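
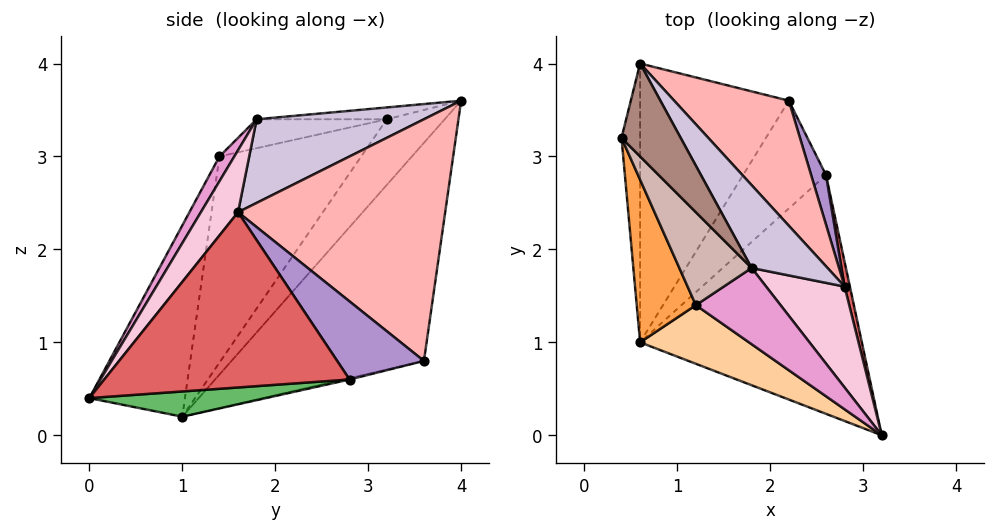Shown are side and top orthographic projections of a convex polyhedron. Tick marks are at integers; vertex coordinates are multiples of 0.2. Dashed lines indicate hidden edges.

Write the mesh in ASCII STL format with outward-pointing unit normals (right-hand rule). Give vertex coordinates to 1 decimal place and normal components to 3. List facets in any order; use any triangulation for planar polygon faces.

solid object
 facet normal -0.919 0.295 -0.260
  outer loop
   vertex 0.6 4.0 3.6
   vertex 0.6 1.0 0.2
   vertex 0.4 3.2 3.4
  endloop
 endfacet
 facet normal -0.696 0.538 -0.475
  outer loop
   vertex 2.2 3.6 0.8
   vertex 0.6 1.0 0.2
   vertex 0.6 4.0 3.6
  endloop
 endfacet
 facet normal -0.864 -0.439 0.248
  outer loop
   vertex 1.2 1.4 3.0
   vertex 0.4 3.2 3.4
   vertex 0.6 1.0 0.2
  endloop
 endfacet
 facet normal -0.365 -0.907 0.208
  outer loop
   vertex 1.2 1.4 3.0
   vertex 0.6 1.0 0.2
   vertex 3.2 0.0 0.4
  endloop
 endfacet
 facet normal 0.113 0.095 -0.989
  outer loop
   vertex 2.6 2.8 0.6
   vertex 3.2 0.0 0.4
   vertex 0.6 1.0 0.2
  endloop
 endfacet
 facet normal -0.017 0.235 -0.972
  outer loop
   vertex 2.6 2.8 0.6
   vertex 0.6 1.0 0.2
   vertex 2.2 3.6 0.8
  endloop
 endfacet
 facet normal 0.978 0.207 0.030
  outer loop
   vertex 2.8 1.6 2.4
   vertex 3.2 0.0 0.4
   vertex 2.6 2.8 0.6
  endloop
 endfacet
 facet normal 0.770 0.523 0.365
  outer loop
   vertex 2.8 1.6 2.4
   vertex 2.2 3.6 0.8
   vertex 0.6 4.0 3.6
  endloop
 endfacet
 facet normal 0.898 0.406 0.171
  outer loop
   vertex 2.8 1.6 2.4
   vertex 2.6 2.8 0.6
   vertex 2.2 3.6 0.8
  endloop
 endfacet
 facet normal 0.701 0.324 0.636
  outer loop
   vertex 1.8 1.8 3.4
   vertex 2.8 1.6 2.4
   vertex 0.6 4.0 3.6
  endloop
 endfacet
 facet normal -0.192 -0.192 0.962
  outer loop
   vertex 1.8 1.8 3.4
   vertex 0.6 4.0 3.6
   vertex 0.4 3.2 3.4
  endloop
 endfacet
 facet normal -0.348 -0.348 0.870
  outer loop
   vertex 1.8 1.8 3.4
   vertex 0.4 3.2 3.4
   vertex 1.2 1.4 3.0
  endloop
 endfacet
 facet normal 0.165 -0.810 0.563
  outer loop
   vertex 1.8 1.8 3.4
   vertex 1.2 1.4 3.0
   vertex 3.2 0.0 0.4
  endloop
 endfacet
 facet normal 0.478 -0.637 0.605
  outer loop
   vertex 1.8 1.8 3.4
   vertex 3.2 0.0 0.4
   vertex 2.8 1.6 2.4
  endloop
 endfacet
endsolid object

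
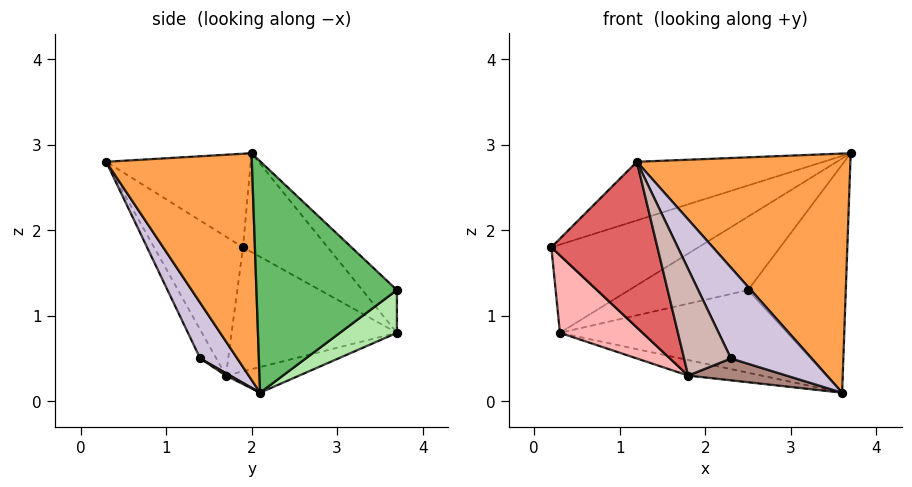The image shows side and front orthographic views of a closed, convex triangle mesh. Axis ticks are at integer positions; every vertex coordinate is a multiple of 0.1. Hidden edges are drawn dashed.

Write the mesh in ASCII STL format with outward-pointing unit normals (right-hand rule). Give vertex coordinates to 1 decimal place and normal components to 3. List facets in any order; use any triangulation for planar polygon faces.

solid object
 facet normal -0.276 0.478 0.834
  outer loop
   vertex 0.3 3.7 0.8
   vertex 0.2 1.9 1.8
   vertex 3.7 2.0 2.9
  endloop
 endfacet
 facet normal -0.288 0.372 0.883
  outer loop
   vertex 1.2 0.3 2.8
   vertex 3.7 2.0 2.9
   vertex 0.2 1.9 1.8
  endloop
 endfacet
 facet normal 0.563 -0.825 -0.050
  outer loop
   vertex 1.2 0.3 2.8
   vertex 3.6 2.1 0.1
   vertex 3.7 2.0 2.9
  endloop
 endfacet
 facet normal -0.176 0.606 0.776
  outer loop
   vertex 2.5 3.7 1.3
   vertex 0.3 3.7 0.8
   vertex 3.7 2.0 2.9
  endloop
 endfacet
 facet normal 0.821 0.571 -0.009
  outer loop
   vertex 2.5 3.7 1.3
   vertex 3.7 2.0 2.9
   vertex 3.6 2.1 0.1
  endloop
 endfacet
 facet normal 0.166 0.662 -0.731
  outer loop
   vertex 2.5 3.7 1.3
   vertex 3.6 2.1 0.1
   vertex 0.3 3.7 0.8
  endloop
 endfacet
 facet normal -0.555 -0.662 -0.504
  outer loop
   vertex 1.8 1.7 0.3
   vertex 1.2 0.3 2.8
   vertex 0.2 1.9 1.8
  endloop
 endfacet
 facet normal -0.667 -0.333 -0.667
  outer loop
   vertex 1.8 1.7 0.3
   vertex 0.2 1.9 1.8
   vertex 0.3 3.7 0.8
  endloop
 endfacet
 facet normal -0.140 0.140 -0.980
  outer loop
   vertex 1.8 1.7 0.3
   vertex 0.3 3.7 0.8
   vertex 3.6 2.1 0.1
  endloop
 endfacet
 facet normal 0.406 -0.885 -0.229
  outer loop
   vertex 2.3 1.4 0.5
   vertex 3.6 2.1 0.1
   vertex 1.2 0.3 2.8
  endloop
 endfacet
 facet normal 0.023 -0.528 -0.849
  outer loop
   vertex 2.3 1.4 0.5
   vertex 1.8 1.7 0.3
   vertex 3.6 2.1 0.1
  endloop
 endfacet
 facet normal -0.277 -0.808 -0.519
  outer loop
   vertex 2.3 1.4 0.5
   vertex 1.2 0.3 2.8
   vertex 1.8 1.7 0.3
  endloop
 endfacet
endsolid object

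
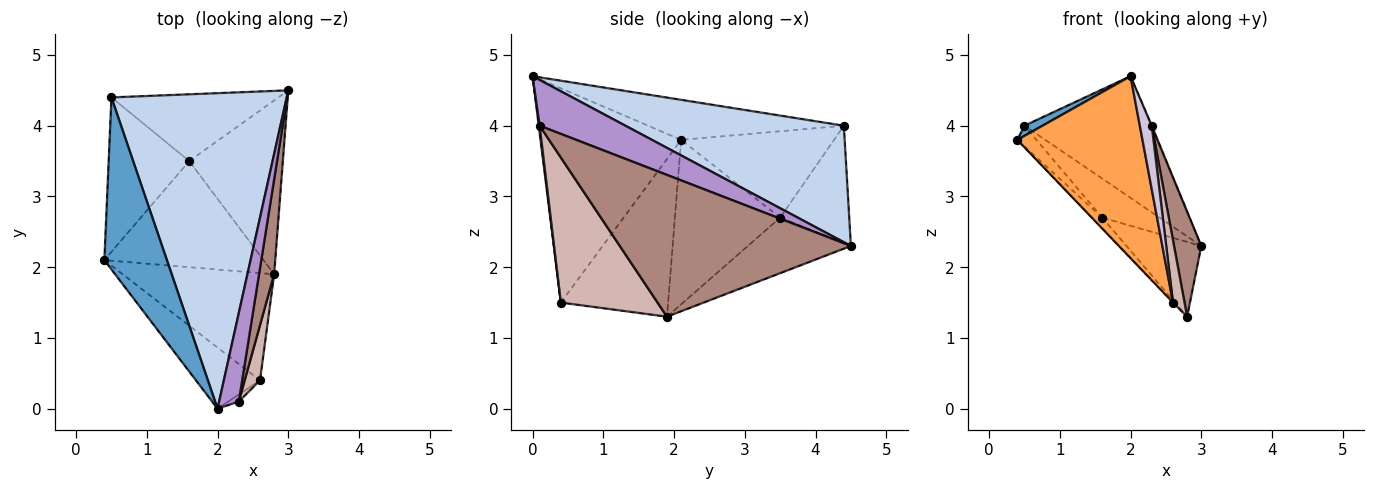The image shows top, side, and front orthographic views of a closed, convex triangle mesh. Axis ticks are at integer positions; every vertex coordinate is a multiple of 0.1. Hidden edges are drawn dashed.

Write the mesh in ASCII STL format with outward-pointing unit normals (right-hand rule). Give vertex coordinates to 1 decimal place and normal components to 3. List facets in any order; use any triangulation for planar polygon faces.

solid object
 facet normal -0.538 -0.050 0.841
  outer loop
   vertex 0.5 4.4 4.0
   vertex 0.4 2.1 3.8
   vertex 2.0 0.0 4.7
  endloop
 endfacet
 facet normal 0.527 0.306 0.793
  outer loop
   vertex 0.5 4.4 4.0
   vertex 2.0 0.0 4.7
   vertex 3.0 4.5 2.3
  endloop
 endfacet
 facet normal -0.729 -0.649 -0.218
  outer loop
   vertex 2.6 0.4 1.5
   vertex 2.0 0.0 4.7
   vertex 0.4 2.1 3.8
  endloop
 endfacet
 facet normal -0.721 0.004 -0.693
  outer loop
   vertex 2.6 0.4 1.5
   vertex 0.4 2.1 3.8
   vertex 2.8 1.9 1.3
  endloop
 endfacet
 facet normal -0.478 0.347 -0.807
  outer loop
   vertex 1.6 3.5 2.7
   vertex 3.0 4.5 2.3
   vertex 2.8 1.9 1.3
  endloop
 endfacet
 facet normal -0.519 0.431 -0.738
  outer loop
   vertex 1.6 3.5 2.7
   vertex 0.5 4.4 4.0
   vertex 3.0 4.5 2.3
  endloop
 endfacet
 facet normal -0.717 0.069 -0.694
  outer loop
   vertex 1.6 3.5 2.7
   vertex 2.8 1.9 1.3
   vertex 0.4 2.1 3.8
  endloop
 endfacet
 facet normal -0.728 0.091 -0.679
  outer loop
   vertex 1.6 3.5 2.7
   vertex 0.4 2.1 3.8
   vertex 0.5 4.4 4.0
  endloop
 endfacet
 facet normal 0.919 0.006 0.395
  outer loop
   vertex 2.3 0.1 4.0
   vertex 3.0 4.5 2.3
   vertex 2.0 0.0 4.7
  endloop
 endfacet
 facet normal 0.073 -0.991 -0.110
  outer loop
   vertex 2.3 0.1 4.0
   vertex 2.0 0.0 4.7
   vertex 2.6 0.4 1.5
  endloop
 endfacet
 facet normal 0.988 -0.116 0.105
  outer loop
   vertex 2.3 0.1 4.0
   vertex 2.8 1.9 1.3
   vertex 3.0 4.5 2.3
  endloop
 endfacet
 facet normal 0.988 -0.118 0.104
  outer loop
   vertex 2.3 0.1 4.0
   vertex 2.6 0.4 1.5
   vertex 2.8 1.9 1.3
  endloop
 endfacet
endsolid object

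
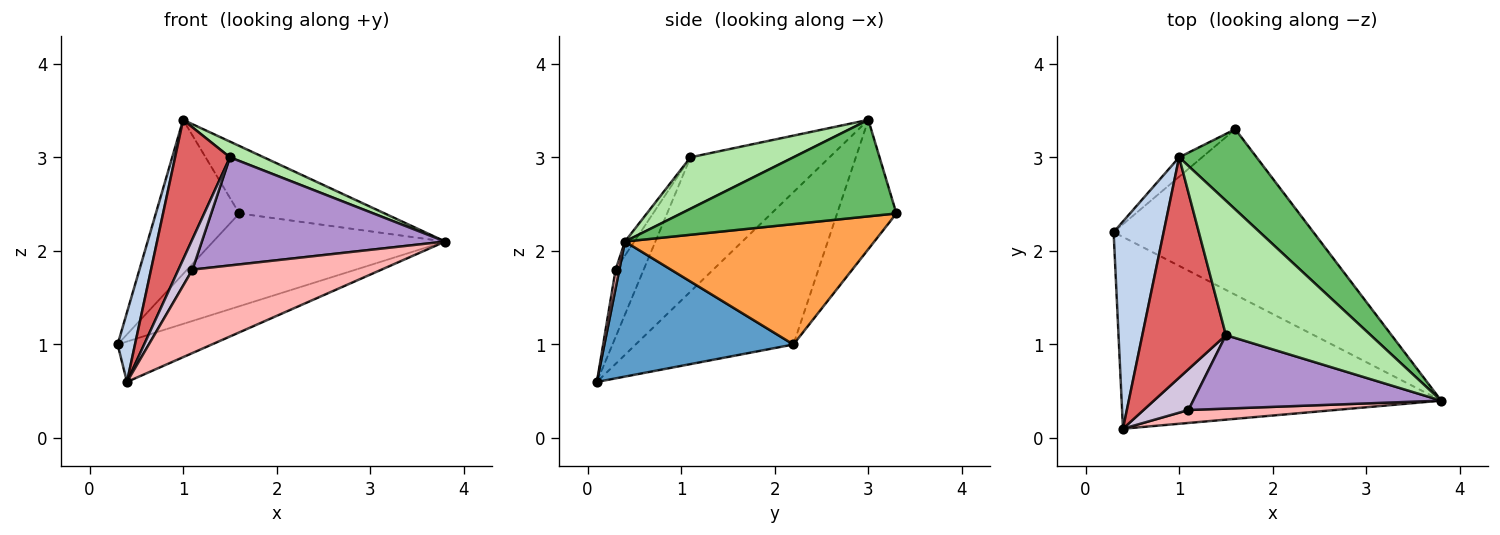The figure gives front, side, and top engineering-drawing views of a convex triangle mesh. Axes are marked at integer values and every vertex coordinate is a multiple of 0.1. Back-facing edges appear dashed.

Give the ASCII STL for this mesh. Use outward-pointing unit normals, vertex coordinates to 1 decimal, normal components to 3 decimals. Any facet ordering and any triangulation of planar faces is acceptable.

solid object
 facet normal 0.382 0.190 -0.904
  outer loop
   vertex 0.4 0.1 0.6
   vertex 0.3 2.2 1.0
   vertex 3.8 0.4 2.1
  endloop
 endfacet
 facet normal -0.945 -0.104 0.310
  outer loop
   vertex 1.0 3.0 3.4
   vertex 0.3 2.2 1.0
   vertex 0.4 0.1 0.6
  endloop
 endfacet
 facet normal 0.465 0.433 -0.772
  outer loop
   vertex 1.6 3.3 2.4
   vertex 3.8 0.4 2.1
   vertex 0.3 2.2 1.0
  endloop
 endfacet
 facet normal -0.576 0.811 -0.102
  outer loop
   vertex 1.6 3.3 2.4
   vertex 0.3 2.2 1.0
   vertex 1.0 3.0 3.4
  endloop
 endfacet
 facet normal 0.690 0.466 0.554
  outer loop
   vertex 1.6 3.3 2.4
   vertex 1.0 3.0 3.4
   vertex 3.8 0.4 2.1
  endloop
 endfacet
 facet normal 0.333 -0.109 0.937
  outer loop
   vertex 1.5 1.1 3.0
   vertex 3.8 0.4 2.1
   vertex 1.0 3.0 3.4
  endloop
 endfacet
 facet normal -0.805 -0.317 0.501
  outer loop
   vertex 1.5 1.1 3.0
   vertex 1.0 3.0 3.4
   vertex 0.4 0.1 0.6
  endloop
 endfacet
 facet normal 0.020 -0.988 0.153
  outer loop
   vertex 1.1 0.3 1.8
   vertex 0.4 0.1 0.6
   vertex 3.8 0.4 2.1
  endloop
 endfacet
 facet normal -0.032 -0.827 0.562
  outer loop
   vertex 1.1 0.3 1.8
   vertex 3.8 0.4 2.1
   vertex 1.5 1.1 3.0
  endloop
 endfacet
 facet normal -0.768 -0.384 0.512
  outer loop
   vertex 1.1 0.3 1.8
   vertex 1.5 1.1 3.0
   vertex 0.4 0.1 0.6
  endloop
 endfacet
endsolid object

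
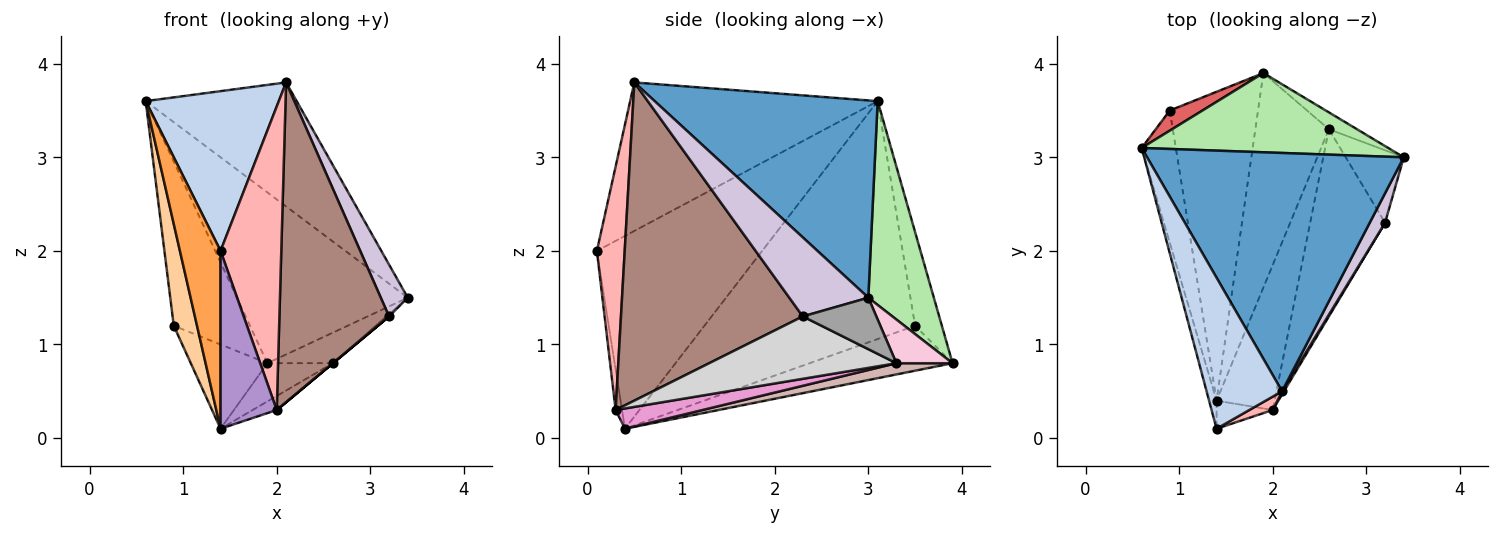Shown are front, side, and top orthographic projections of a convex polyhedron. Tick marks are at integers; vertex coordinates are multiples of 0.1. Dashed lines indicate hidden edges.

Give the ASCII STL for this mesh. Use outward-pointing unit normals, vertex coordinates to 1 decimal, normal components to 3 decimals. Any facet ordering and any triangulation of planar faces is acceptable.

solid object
 facet normal 0.563 0.381 0.733
  outer loop
   vertex 2.1 0.5 3.8
   vertex 3.4 3.0 1.5
   vertex 0.6 3.1 3.6
  endloop
 endfacet
 facet normal -0.804 -0.432 0.409
  outer loop
   vertex 2.1 0.5 3.8
   vertex 0.6 3.1 3.6
   vertex 1.4 0.1 2.0
  endloop
 endfacet
 facet normal -0.970 -0.239 -0.038
  outer loop
   vertex 1.4 0.4 0.1
   vertex 1.4 0.1 2.0
   vertex 0.6 3.1 3.6
  endloop
 endfacet
 facet normal -0.984 -0.109 -0.141
  outer loop
   vertex 1.4 0.4 0.1
   vertex 0.6 3.1 3.6
   vertex 0.9 3.5 1.2
  endloop
 endfacet
 facet normal -0.441 0.236 -0.866
  outer loop
   vertex 1.9 3.9 0.8
   vertex 1.4 0.4 0.1
   vertex 0.9 3.5 1.2
  endloop
 endfacet
 facet normal 0.329 0.857 0.397
  outer loop
   vertex 1.9 3.9 0.8
   vertex 0.6 3.1 3.6
   vertex 3.4 3.0 1.5
  endloop
 endfacet
 facet normal -0.329 0.937 0.115
  outer loop
   vertex 1.9 3.9 0.8
   vertex 0.9 3.5 1.2
   vertex 0.6 3.1 3.6
  endloop
 endfacet
 facet normal 0.416 -0.908 0.040
  outer loop
   vertex 2.0 0.3 0.3
   vertex 2.1 0.5 3.8
   vertex 1.4 0.1 2.0
  endloop
 endfacet
 facet normal -0.112 -0.982 -0.155
  outer loop
   vertex 2.0 0.3 0.3
   vertex 1.4 0.1 2.0
   vertex 1.4 0.4 0.1
  endloop
 endfacet
 facet normal 0.931 -0.318 0.181
  outer loop
   vertex 3.2 2.3 1.3
   vertex 3.4 3.0 1.5
   vertex 2.1 0.5 3.8
  endloop
 endfacet
 facet normal 0.856 -0.516 0.005
  outer loop
   vertex 3.2 2.3 1.3
   vertex 2.1 0.5 3.8
   vertex 2.0 0.3 0.3
  endloop
 endfacet
 facet normal 0.149 0.173 -0.974
  outer loop
   vertex 2.6 3.3 0.8
   vertex 1.4 0.4 0.1
   vertex 1.9 3.9 0.8
  endloop
 endfacet
 facet normal 0.329 0.091 -0.940
  outer loop
   vertex 2.6 3.3 0.8
   vertex 2.0 0.3 0.3
   vertex 1.4 0.4 0.1
  endloop
 endfacet
 facet normal 0.600 0.700 -0.386
  outer loop
   vertex 2.6 3.3 0.8
   vertex 1.9 3.9 0.8
   vertex 3.4 3.0 1.5
  endloop
 endfacet
 facet normal 0.663 0.024 -0.748
  outer loop
   vertex 2.6 3.3 0.8
   vertex 3.4 3.0 1.5
   vertex 3.2 2.3 1.3
  endloop
 endfacet
 facet normal 0.640 0.000 -0.768
  outer loop
   vertex 2.6 3.3 0.8
   vertex 3.2 2.3 1.3
   vertex 2.0 0.3 0.3
  endloop
 endfacet
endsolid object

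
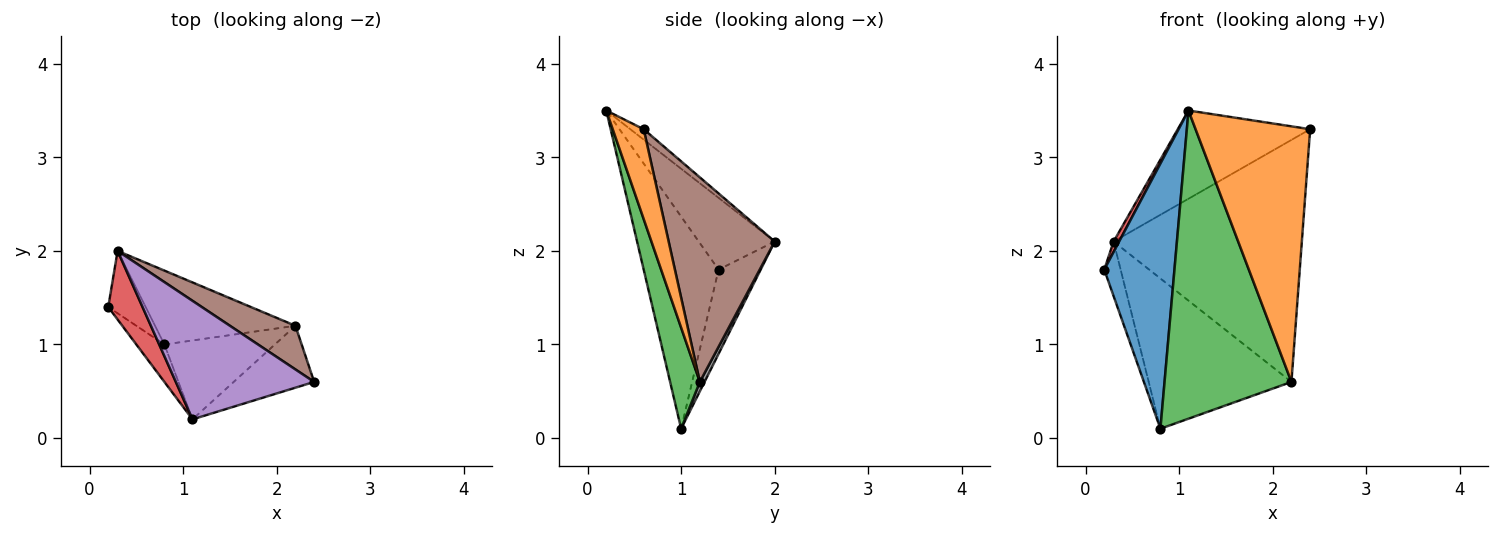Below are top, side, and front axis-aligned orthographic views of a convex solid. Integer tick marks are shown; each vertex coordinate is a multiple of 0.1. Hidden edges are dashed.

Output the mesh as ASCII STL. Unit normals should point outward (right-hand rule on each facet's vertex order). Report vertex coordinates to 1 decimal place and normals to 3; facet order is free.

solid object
 facet normal -0.726 -0.681 -0.096
  outer loop
   vertex 0.8 1.0 0.1
   vertex 1.1 0.2 3.5
   vertex 0.2 1.4 1.8
  endloop
 endfacet
 facet normal 0.254 -0.940 -0.228
  outer loop
   vertex 2.2 1.2 0.6
   vertex 2.4 0.6 3.3
   vertex 1.1 0.2 3.5
  endloop
 endfacet
 facet normal 0.221 -0.945 -0.242
  outer loop
   vertex 2.2 1.2 0.6
   vertex 1.1 0.2 3.5
   vertex 0.8 1.0 0.1
  endloop
 endfacet
 facet normal -0.900 -0.065 0.431
  outer loop
   vertex 0.3 2.0 2.1
   vertex 0.2 1.4 1.8
   vertex 1.1 0.2 3.5
  endloop
 endfacet
 facet normal -0.060 0.596 0.801
  outer loop
   vertex 0.3 2.0 2.1
   vertex 1.1 0.2 3.5
   vertex 2.4 0.6 3.3
  endloop
 endfacet
 facet normal 0.485 0.861 0.155
  outer loop
   vertex 0.3 2.0 2.1
   vertex 2.4 0.6 3.3
   vertex 2.2 1.2 0.6
  endloop
 endfacet
 facet normal -0.861 0.335 -0.383
  outer loop
   vertex 0.3 2.0 2.1
   vertex 0.8 1.0 0.1
   vertex 0.2 1.4 1.8
  endloop
 endfacet
 facet normal 0.029 0.897 -0.441
  outer loop
   vertex 0.3 2.0 2.1
   vertex 2.2 1.2 0.6
   vertex 0.8 1.0 0.1
  endloop
 endfacet
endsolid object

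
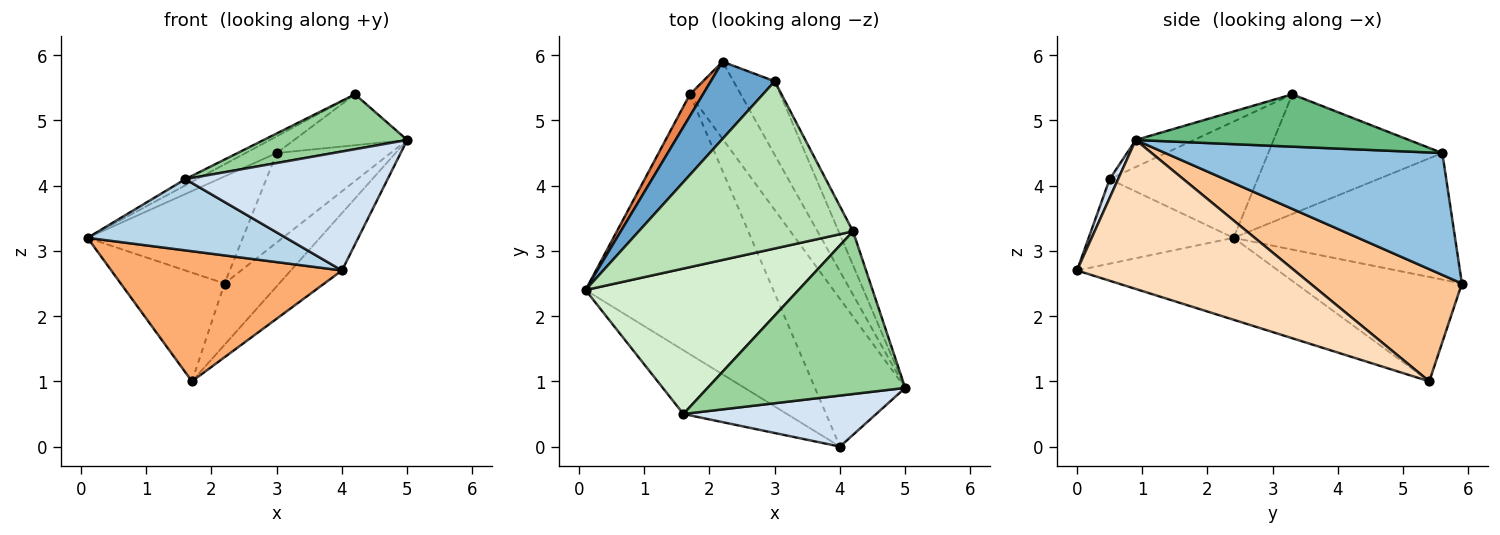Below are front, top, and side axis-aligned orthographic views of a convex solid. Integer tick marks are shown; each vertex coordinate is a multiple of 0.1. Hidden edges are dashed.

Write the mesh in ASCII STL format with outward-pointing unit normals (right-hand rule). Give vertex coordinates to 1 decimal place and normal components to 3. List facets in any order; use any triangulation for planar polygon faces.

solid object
 facet normal -0.757 0.530 0.382
  outer loop
   vertex 3.0 5.6 4.5
   vertex 2.2 5.9 2.5
   vertex 0.1 2.4 3.2
  endloop
 endfacet
 facet normal 0.883 0.363 -0.299
  outer loop
   vertex 3.0 5.6 4.5
   vertex 5.0 0.9 4.7
   vertex 2.2 5.9 2.5
  endloop
 endfacet
 facet normal -0.478 -0.655 -0.586
  outer loop
   vertex 1.6 0.5 4.1
   vertex 0.1 2.4 3.2
   vertex 4.0 0.0 2.7
  endloop
 endfacet
 facet normal 0.039 -0.918 0.394
  outer loop
   vertex 1.6 0.5 4.1
   vertex 4.0 0.0 2.7
   vertex 5.0 0.9 4.7
  endloop
 endfacet
 facet normal -0.843 0.527 0.105
  outer loop
   vertex 1.7 5.4 1.0
   vertex 0.1 2.4 3.2
   vertex 2.2 5.9 2.5
  endloop
 endfacet
 facet normal -0.363 -0.417 -0.833
  outer loop
   vertex 1.7 5.4 1.0
   vertex 4.0 0.0 2.7
   vertex 0.1 2.4 3.2
  endloop
 endfacet
 facet normal 0.865 0.312 -0.392
  outer loop
   vertex 1.7 5.4 1.0
   vertex 2.2 5.9 2.5
   vertex 5.0 0.9 4.7
  endloop
 endfacet
 facet normal 0.838 0.197 -0.508
  outer loop
   vertex 1.7 5.4 1.0
   vertex 5.0 0.9 4.7
   vertex 4.0 0.0 2.7
  endloop
 endfacet
 facet normal 0.895 0.371 -0.247
  outer loop
   vertex 4.2 3.3 5.4
   vertex 5.0 0.9 4.7
   vertex 3.0 5.6 4.5
  endloop
 endfacet
 facet normal -0.129 -0.317 0.940
  outer loop
   vertex 4.2 3.3 5.4
   vertex 1.6 0.5 4.1
   vertex 5.0 0.9 4.7
  endloop
 endfacet
 facet normal -0.486 0.087 0.870
  outer loop
   vertex 4.2 3.3 5.4
   vertex 3.0 5.6 4.5
   vertex 0.1 2.4 3.2
  endloop
 endfacet
 facet normal -0.479 0.037 0.877
  outer loop
   vertex 4.2 3.3 5.4
   vertex 0.1 2.4 3.2
   vertex 1.6 0.5 4.1
  endloop
 endfacet
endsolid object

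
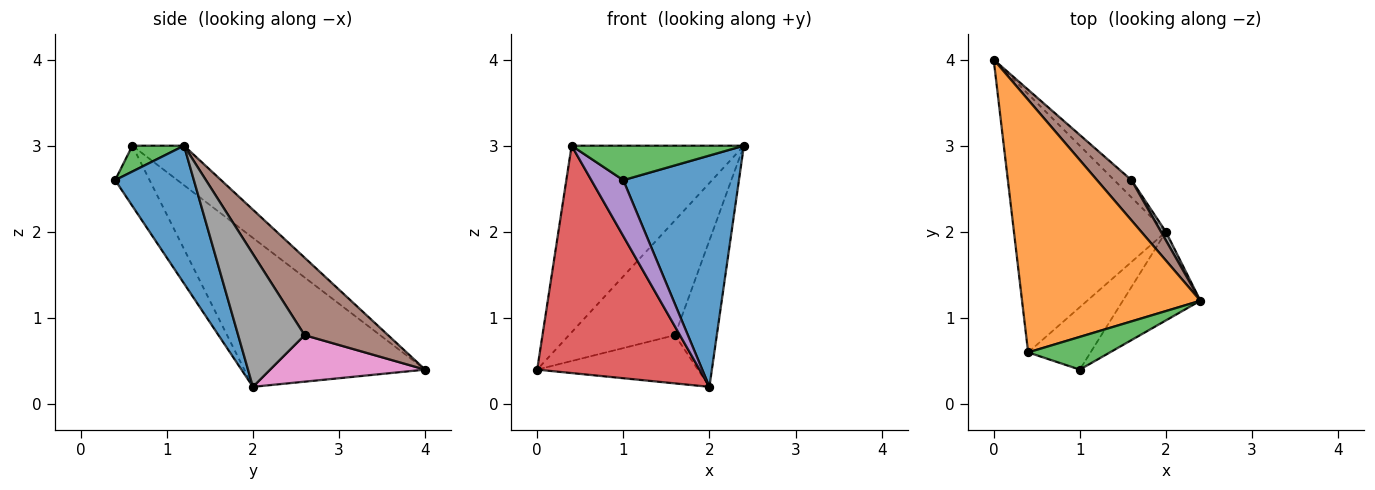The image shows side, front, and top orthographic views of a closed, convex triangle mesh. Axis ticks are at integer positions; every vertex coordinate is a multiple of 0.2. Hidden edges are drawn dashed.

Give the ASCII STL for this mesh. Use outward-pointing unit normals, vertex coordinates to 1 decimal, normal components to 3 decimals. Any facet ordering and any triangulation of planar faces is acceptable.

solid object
 facet normal 0.537 -0.788 -0.302
  outer loop
   vertex 2.0 2.0 0.2
   vertex 2.4 1.2 3.0
   vertex 1.0 0.4 2.6
  endloop
 endfacet
 facet normal -0.175 0.585 0.792
  outer loop
   vertex 0.4 0.6 3.0
   vertex 2.4 1.2 3.0
   vertex 0.0 4.0 0.4
  endloop
 endfacet
 facet normal 0.213 -0.708 0.673
  outer loop
   vertex 0.4 0.6 3.0
   vertex 1.0 0.4 2.6
   vertex 2.4 1.2 3.0
  endloop
 endfacet
 facet normal -0.593 -0.532 -0.605
  outer loop
   vertex 0.4 0.6 3.0
   vertex 0.0 4.0 0.4
   vertex 2.0 2.0 0.2
  endloop
 endfacet
 facet normal -0.584 -0.542 -0.605
  outer loop
   vertex 0.4 0.6 3.0
   vertex 2.0 2.0 0.2
   vertex 1.0 0.4 2.6
  endloop
 endfacet
 facet normal 0.597 0.758 0.265
  outer loop
   vertex 1.6 2.6 0.8
   vertex 0.0 4.0 0.4
   vertex 2.4 1.2 3.0
  endloop
 endfacet
 facet normal 0.672 0.697 -0.249
  outer loop
   vertex 1.6 2.6 0.8
   vertex 2.0 2.0 0.2
   vertex 0.0 4.0 0.4
  endloop
 endfacet
 facet normal 0.846 0.533 0.031
  outer loop
   vertex 1.6 2.6 0.8
   vertex 2.4 1.2 3.0
   vertex 2.0 2.0 0.2
  endloop
 endfacet
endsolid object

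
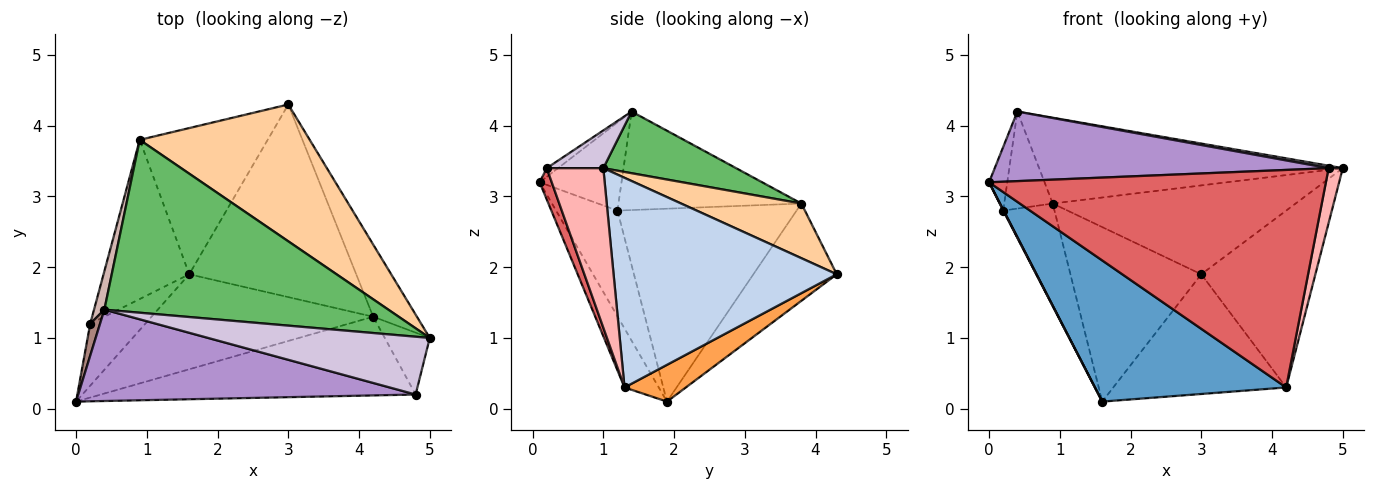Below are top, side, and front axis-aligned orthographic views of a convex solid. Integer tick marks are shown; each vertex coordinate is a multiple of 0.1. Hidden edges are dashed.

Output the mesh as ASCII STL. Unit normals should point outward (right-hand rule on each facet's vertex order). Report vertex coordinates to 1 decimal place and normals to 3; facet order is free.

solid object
 facet normal -0.147 -0.821 -0.552
  outer loop
   vertex 4.2 1.3 0.3
   vertex 0.0 0.1 3.2
   vertex 1.6 1.9 0.1
  endloop
 endfacet
 facet normal 0.875 0.448 -0.183
  outer loop
   vertex 4.2 1.3 0.3
   vertex 3.0 4.3 1.9
   vertex 5.0 1.0 3.4
  endloop
 endfacet
 facet normal 0.184 0.519 -0.835
  outer loop
   vertex 4.2 1.3 0.3
   vertex 1.6 1.9 0.1
   vertex 3.0 4.3 1.9
  endloop
 endfacet
 facet normal 0.260 0.526 0.810
  outer loop
   vertex 0.9 3.8 2.9
   vertex 5.0 1.0 3.4
   vertex 3.0 4.3 1.9
  endloop
 endfacet
 facet normal 0.191 0.436 0.879
  outer loop
   vertex 0.9 3.8 2.9
   vertex 0.4 1.4 4.2
   vertex 5.0 1.0 3.4
  endloop
 endfacet
 facet normal -0.439 0.689 -0.577
  outer loop
   vertex 0.9 3.8 2.9
   vertex 3.0 4.3 1.9
   vertex 1.6 1.9 0.1
  endloop
 endfacet
 facet normal 0.034 -0.940 -0.340
  outer loop
   vertex 4.8 0.2 3.4
   vertex 0.0 0.1 3.2
   vertex 4.2 1.3 0.3
  endloop
 endfacet
 facet normal 0.936 -0.234 -0.264
  outer loop
   vertex 4.8 0.2 3.4
   vertex 4.2 1.3 0.3
   vertex 5.0 1.0 3.4
  endloop
 endfacet
 facet normal -0.021 -0.606 0.795
  outer loop
   vertex 4.8 0.2 3.4
   vertex 0.4 1.4 4.2
   vertex 0.0 0.1 3.2
  endloop
 endfacet
 facet normal 0.168 -0.042 0.985
  outer loop
   vertex 4.8 0.2 3.4
   vertex 5.0 1.0 3.4
   vertex 0.4 1.4 4.2
  endloop
 endfacet
 facet normal -0.970 0.216 0.108
  outer loop
   vertex 0.2 1.2 2.8
   vertex 0.0 0.1 3.2
   vertex 0.4 1.4 4.2
  endloop
 endfacet
 facet normal -0.962 0.255 0.101
  outer loop
   vertex 0.2 1.2 2.8
   vertex 0.4 1.4 4.2
   vertex 0.9 3.8 2.9
  endloop
 endfacet
 facet normal -0.887 -0.007 -0.462
  outer loop
   vertex 0.2 1.2 2.8
   vertex 1.6 1.9 0.1
   vertex 0.0 0.1 3.2
  endloop
 endfacet
 facet normal -0.884 0.253 -0.393
  outer loop
   vertex 0.2 1.2 2.8
   vertex 0.9 3.8 2.9
   vertex 1.6 1.9 0.1
  endloop
 endfacet
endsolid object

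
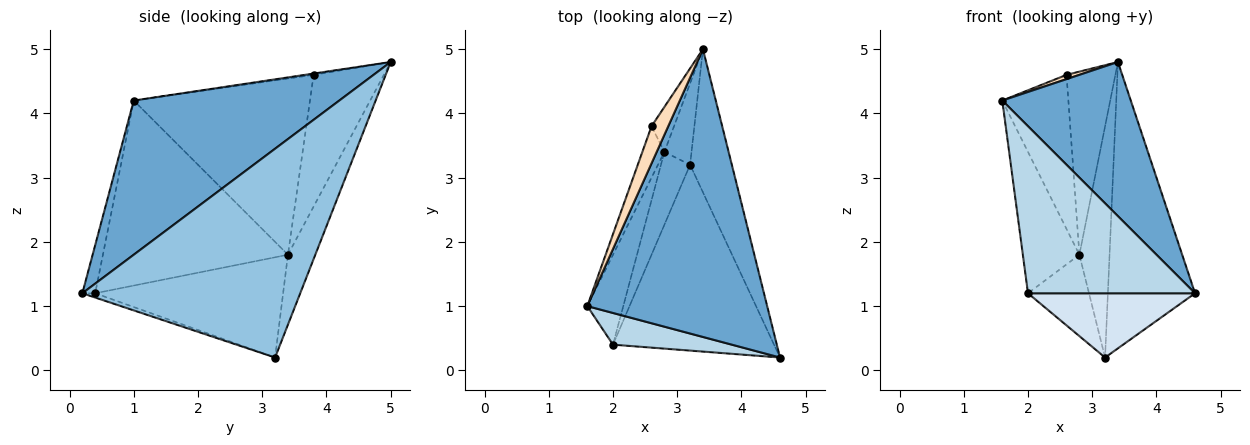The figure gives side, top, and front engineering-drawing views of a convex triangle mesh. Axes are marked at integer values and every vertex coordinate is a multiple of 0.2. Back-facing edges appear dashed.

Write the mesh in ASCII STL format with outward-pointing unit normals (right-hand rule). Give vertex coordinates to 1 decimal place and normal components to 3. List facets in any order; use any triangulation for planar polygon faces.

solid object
 facet normal 0.603 -0.377 0.703
  outer loop
   vertex 3.4 5.0 4.8
   vertex 1.6 1.0 4.2
   vertex 4.6 0.2 1.2
  endloop
 endfacet
 facet normal 0.913 0.365 -0.183
  outer loop
   vertex 3.2 3.2 0.2
   vertex 3.4 5.0 4.8
   vertex 4.6 0.2 1.2
  endloop
 endfacet
 facet normal -0.075 -0.980 0.186
  outer loop
   vertex 2.0 0.4 1.2
   vertex 4.6 0.2 1.2
   vertex 1.6 1.0 4.2
  endloop
 endfacet
 facet normal -0.025 -0.327 -0.945
  outer loop
   vertex 2.0 0.4 1.2
   vertex 3.2 3.2 0.2
   vertex 4.6 0.2 1.2
  endloop
 endfacet
 facet normal -0.650 0.717 -0.252
  outer loop
   vertex 2.8 3.4 1.8
   vertex 3.4 5.0 4.8
   vertex 3.2 3.2 0.2
  endloop
 endfacet
 facet normal -0.940 0.287 -0.183
  outer loop
   vertex 2.8 3.4 1.8
   vertex 2.0 0.4 1.2
   vertex 1.6 1.0 4.2
  endloop
 endfacet
 facet normal -0.917 0.298 -0.266
  outer loop
   vertex 2.8 3.4 1.8
   vertex 3.2 3.2 0.2
   vertex 2.0 0.4 1.2
  endloop
 endfacet
 facet normal -0.076 -0.114 0.991
  outer loop
   vertex 2.6 3.8 4.6
   vertex 1.6 1.0 4.2
   vertex 3.4 5.0 4.8
  endloop
 endfacet
 facet normal -0.930 0.349 -0.116
  outer loop
   vertex 2.6 3.8 4.6
   vertex 2.8 3.4 1.8
   vertex 1.6 1.0 4.2
  endloop
 endfacet
 facet normal -0.813 0.565 -0.139
  outer loop
   vertex 2.6 3.8 4.6
   vertex 3.4 5.0 4.8
   vertex 2.8 3.4 1.8
  endloop
 endfacet
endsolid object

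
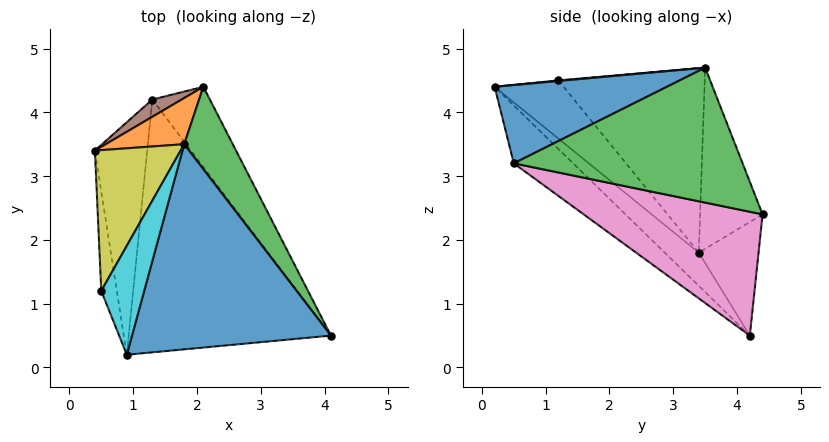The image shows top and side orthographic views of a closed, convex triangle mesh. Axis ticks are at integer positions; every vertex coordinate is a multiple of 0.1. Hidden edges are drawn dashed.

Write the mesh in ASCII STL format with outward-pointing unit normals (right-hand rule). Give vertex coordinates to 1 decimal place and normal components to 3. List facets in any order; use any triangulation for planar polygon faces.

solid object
 facet normal 0.360 -0.181 0.915
  outer loop
   vertex 1.8 3.5 4.7
   vertex 0.9 0.2 4.4
   vertex 4.1 0.5 3.2
  endloop
 endfacet
 facet normal -0.554 0.797 0.240
  outer loop
   vertex 2.1 4.4 2.4
   vertex 0.4 3.4 1.8
   vertex 1.8 3.5 4.7
  endloop
 endfacet
 facet normal 0.824 0.483 0.297
  outer loop
   vertex 2.1 4.4 2.4
   vertex 1.8 3.5 4.7
   vertex 4.1 0.5 3.2
  endloop
 endfacet
 facet normal -0.424 -0.610 -0.669
  outer loop
   vertex 1.3 4.2 0.5
   vertex 0.9 0.2 4.4
   vertex 0.4 3.4 1.8
  endloop
 endfacet
 facet normal -0.204 -0.673 -0.711
  outer loop
   vertex 1.3 4.2 0.5
   vertex 4.1 0.5 3.2
   vertex 0.9 0.2 4.4
  endloop
 endfacet
 facet normal -0.538 0.831 0.139
  outer loop
   vertex 1.3 4.2 0.5
   vertex 0.4 3.4 1.8
   vertex 2.1 4.4 2.4
  endloop
 endfacet
 facet normal 0.848 0.354 -0.394
  outer loop
   vertex 1.3 4.2 0.5
   vertex 2.1 4.4 2.4
   vertex 4.1 0.5 3.2
  endloop
 endfacet
 facet normal -0.909 -0.339 -0.243
  outer loop
   vertex 0.5 1.2 4.5
   vertex 0.4 3.4 1.8
   vertex 0.9 0.2 4.4
  endloop
 endfacet
 facet normal -0.819 0.430 0.380
  outer loop
   vertex 0.5 1.2 4.5
   vertex 1.8 3.5 4.7
   vertex 0.4 3.4 1.8
  endloop
 endfacet
 facet normal 0.013 -0.094 0.995
  outer loop
   vertex 0.5 1.2 4.5
   vertex 0.9 0.2 4.4
   vertex 1.8 3.5 4.7
  endloop
 endfacet
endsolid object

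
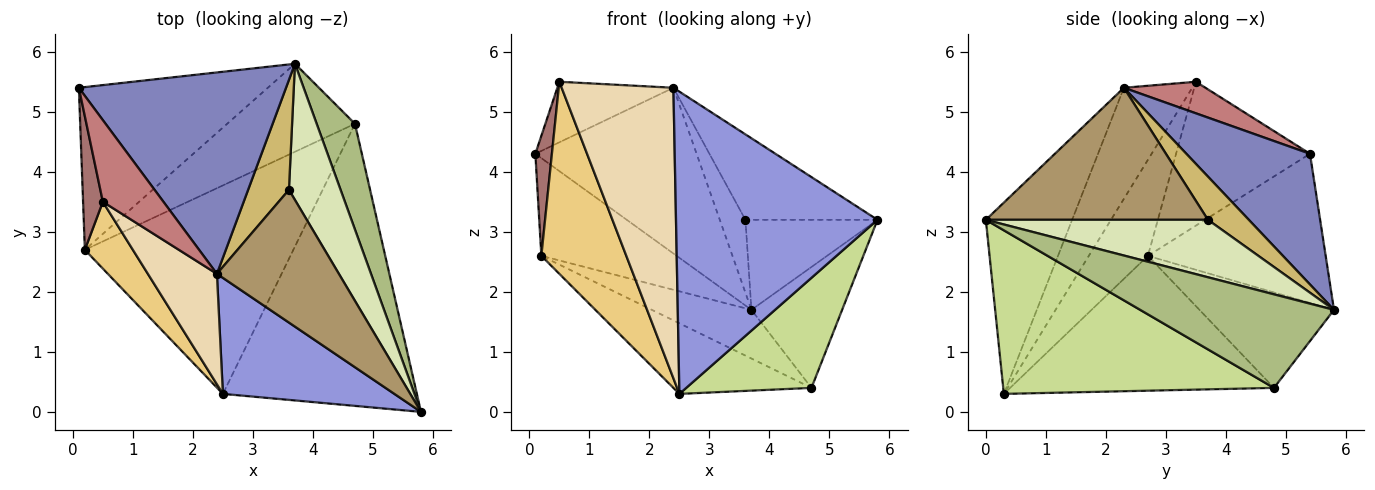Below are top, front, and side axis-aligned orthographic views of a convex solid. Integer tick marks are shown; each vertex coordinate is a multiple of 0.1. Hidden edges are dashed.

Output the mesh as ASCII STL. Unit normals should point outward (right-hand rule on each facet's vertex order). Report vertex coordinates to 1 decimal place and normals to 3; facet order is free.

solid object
 facet normal -0.560 0.426 -0.710
  outer loop
   vertex 0.2 2.7 2.6
   vertex 0.1 5.4 4.3
   vertex 3.7 5.8 1.7
  endloop
 endfacet
 facet normal 0.438 0.571 0.694
  outer loop
   vertex 2.4 2.3 5.4
   vertex 3.7 5.8 1.7
   vertex 0.1 5.4 4.3
  endloop
 endfacet
 facet normal -0.371 -0.867 0.333
  outer loop
   vertex 2.4 2.3 5.4
   vertex 2.5 0.3 0.3
   vertex 5.8 0.0 3.2
  endloop
 endfacet
 facet normal -0.547 0.405 -0.732
  outer loop
   vertex 4.7 4.8 0.4
   vertex 0.2 2.7 2.6
   vertex 3.7 5.8 1.7
  endloop
 endfacet
 facet normal -0.522 0.273 -0.808
  outer loop
   vertex 4.7 4.8 0.4
   vertex 2.5 0.3 0.3
   vertex 0.2 2.7 2.6
  endloop
 endfacet
 facet normal 0.849 0.397 0.348
  outer loop
   vertex 4.7 4.8 0.4
   vertex 3.7 5.8 1.7
   vertex 5.8 0.0 3.2
  endloop
 endfacet
 facet normal 0.618 -0.286 -0.733
  outer loop
   vertex 4.7 4.8 0.4
   vertex 5.8 0.0 3.2
   vertex 2.5 0.3 0.3
  endloop
 endfacet
 facet normal 0.680 0.404 0.611
  outer loop
   vertex 3.6 3.7 3.2
   vertex 5.8 0.0 3.2
   vertex 3.7 5.8 1.7
  endloop
 endfacet
 facet normal 0.673 0.400 0.622
  outer loop
   vertex 3.6 3.7 3.2
   vertex 2.4 2.3 5.4
   vertex 5.8 0.0 3.2
  endloop
 endfacet
 facet normal 0.662 0.415 0.625
  outer loop
   vertex 3.6 3.7 3.2
   vertex 3.7 5.8 1.7
   vertex 2.4 2.3 5.4
  endloop
 endfacet
 facet normal -0.549 -0.789 0.275
  outer loop
   vertex 0.5 3.5 5.5
   vertex 0.2 2.7 2.6
   vertex 2.5 0.3 0.3
  endloop
 endfacet
 facet normal -0.496 -0.811 0.309
  outer loop
   vertex 0.5 3.5 5.5
   vertex 2.5 0.3 0.3
   vertex 2.4 2.3 5.4
  endloop
 endfacet
 facet normal -0.983 -0.122 0.135
  outer loop
   vertex 0.5 3.5 5.5
   vertex 0.1 5.4 4.3
   vertex 0.2 2.7 2.6
  endloop
 endfacet
 facet normal 0.386 0.549 0.741
  outer loop
   vertex 0.5 3.5 5.5
   vertex 2.4 2.3 5.4
   vertex 0.1 5.4 4.3
  endloop
 endfacet
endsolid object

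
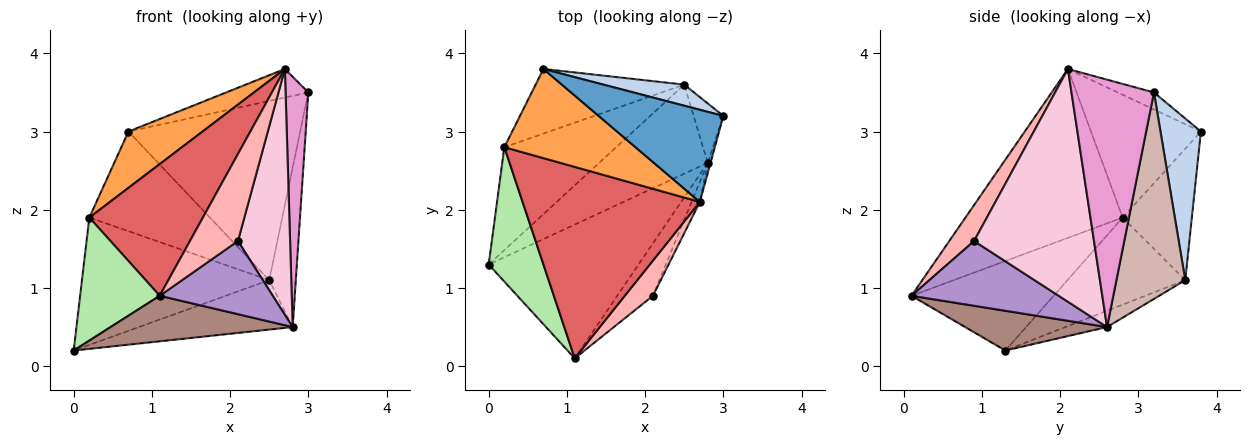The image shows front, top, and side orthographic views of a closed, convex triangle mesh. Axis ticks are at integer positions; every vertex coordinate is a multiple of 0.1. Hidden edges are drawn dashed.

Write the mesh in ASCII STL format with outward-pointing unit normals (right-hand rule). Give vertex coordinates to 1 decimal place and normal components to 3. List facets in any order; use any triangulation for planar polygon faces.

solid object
 facet normal -0.129 0.294 0.947
  outer loop
   vertex 2.7 2.1 3.8
   vertex 3.0 3.2 3.5
   vertex 0.7 3.8 3.0
  endloop
 endfacet
 facet normal 0.228 0.967 0.114
  outer loop
   vertex 2.5 3.6 1.1
   vertex 0.7 3.8 3.0
   vertex 3.0 3.2 3.5
  endloop
 endfacet
 facet normal -0.621 -0.419 0.663
  outer loop
   vertex 0.2 2.8 1.9
   vertex 2.7 2.1 3.8
   vertex 0.7 3.8 3.0
  endloop
 endfacet
 facet normal -0.439 0.699 -0.565
  outer loop
   vertex 0.2 2.8 1.9
   vertex 2.5 3.6 1.1
   vertex 0.0 1.3 0.2
  endloop
 endfacet
 facet normal -0.434 0.756 -0.490
  outer loop
   vertex 0.2 2.8 1.9
   vertex 0.7 3.8 3.0
   vertex 2.5 3.6 1.1
  endloop
 endfacet
 facet normal -0.770 -0.431 0.471
  outer loop
   vertex 1.1 0.1 0.9
   vertex 0.2 2.8 1.9
   vertex 0.0 1.3 0.2
  endloop
 endfacet
 facet normal -0.617 -0.446 0.648
  outer loop
   vertex 1.1 0.1 0.9
   vertex 2.7 2.1 3.8
   vertex 0.2 2.8 1.9
  endloop
 endfacet
 facet normal 0.432 -0.836 0.338
  outer loop
   vertex 2.1 0.9 1.6
   vertex 2.7 2.1 3.8
   vertex 1.1 0.1 0.9
  endloop
 endfacet
 facet normal 0.727 -0.558 -0.400
  outer loop
   vertex 2.8 2.6 0.5
   vertex 2.1 0.9 1.6
   vertex 1.1 0.1 0.9
  endloop
 endfacet
 facet normal -0.130 0.481 -0.867
  outer loop
   vertex 2.8 2.6 0.5
   vertex 0.0 1.3 0.2
   vertex 2.5 3.6 1.1
  endloop
 endfacet
 facet normal 0.243 -0.312 -0.918
  outer loop
   vertex 2.8 2.6 0.5
   vertex 1.1 0.1 0.9
   vertex 0.0 1.3 0.2
  endloop
 endfacet
 facet normal 0.925 0.357 -0.133
  outer loop
   vertex 2.8 2.6 0.5
   vertex 2.5 3.6 1.1
   vertex 3.0 3.2 3.5
  endloop
 endfacet
 facet normal 0.964 -0.266 -0.011
  outer loop
   vertex 2.8 2.6 0.5
   vertex 3.0 3.2 3.5
   vertex 2.7 2.1 3.8
  endloop
 endfacet
 facet normal 0.917 -0.399 -0.033
  outer loop
   vertex 2.8 2.6 0.5
   vertex 2.7 2.1 3.8
   vertex 2.1 0.9 1.6
  endloop
 endfacet
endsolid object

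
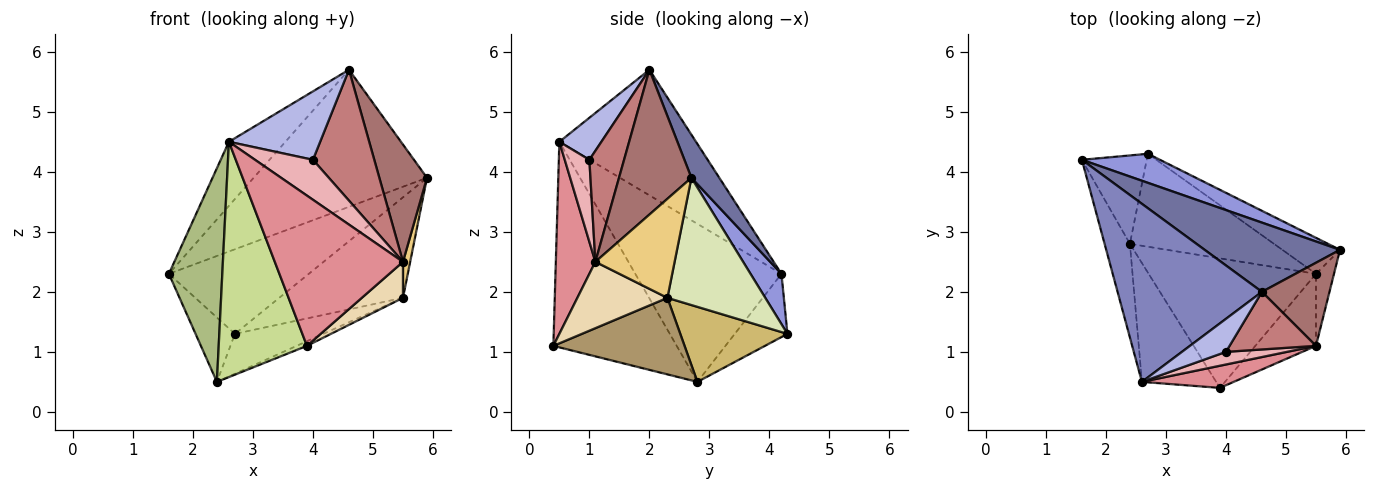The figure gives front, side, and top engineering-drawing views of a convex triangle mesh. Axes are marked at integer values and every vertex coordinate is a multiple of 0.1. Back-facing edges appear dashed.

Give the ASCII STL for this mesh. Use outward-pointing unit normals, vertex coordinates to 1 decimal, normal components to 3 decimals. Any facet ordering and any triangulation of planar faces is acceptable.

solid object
 facet normal 0.142 0.884 0.446
  outer loop
   vertex 4.6 2.0 5.7
   vertex 5.9 2.7 3.9
   vertex 1.6 4.2 2.3
  endloop
 endfacet
 facet normal -0.633 0.262 0.728
  outer loop
   vertex 2.6 0.5 4.5
   vertex 4.6 2.0 5.7
   vertex 1.6 4.2 2.3
  endloop
 endfacet
 facet normal 0.205 0.926 0.318
  outer loop
   vertex 2.7 4.3 1.3
   vertex 1.6 4.2 2.3
   vertex 5.9 2.7 3.9
  endloop
 endfacet
 facet normal 0.383 -0.832 0.401
  outer loop
   vertex 4.0 1.0 4.2
   vertex 4.6 2.0 5.7
   vertex 2.6 0.5 4.5
  endloop
 endfacet
 facet normal -0.619 0.462 -0.635
  outer loop
   vertex 2.4 2.8 0.5
   vertex 1.6 4.2 2.3
   vertex 2.7 4.3 1.3
  endloop
 endfacet
 facet normal -0.929 -0.339 -0.149
  outer loop
   vertex 2.4 2.8 0.5
   vertex 2.6 0.5 4.5
   vertex 1.6 4.2 2.3
  endloop
 endfacet
 facet normal -0.780 -0.558 -0.282
  outer loop
   vertex 2.4 2.8 0.5
   vertex 3.9 0.4 1.1
   vertex 2.6 0.5 4.5
  endloop
 endfacet
 facet normal 0.597 0.755 -0.270
  outer loop
   vertex 5.5 2.3 1.9
   vertex 2.7 4.3 1.3
   vertex 5.9 2.7 3.9
  endloop
 endfacet
 facet normal 0.416 0.033 -0.909
  outer loop
   vertex 5.5 2.3 1.9
   vertex 3.9 0.4 1.1
   vertex 2.4 2.8 0.5
  endloop
 endfacet
 facet normal 0.432 0.356 -0.829
  outer loop
   vertex 5.5 2.3 1.9
   vertex 2.4 2.8 0.5
   vertex 2.7 4.3 1.3
  endloop
 endfacet
 facet normal 0.980 -0.089 -0.178
  outer loop
   vertex 5.5 1.1 2.5
   vertex 5.5 2.3 1.9
   vertex 5.9 2.7 3.9
  endloop
 endfacet
 facet normal 0.699 -0.320 -0.639
  outer loop
   vertex 5.5 1.1 2.5
   vertex 3.9 0.4 1.1
   vertex 5.5 2.3 1.9
  endloop
 endfacet
 facet normal 0.778 -0.512 0.363
  outer loop
   vertex 5.5 1.1 2.5
   vertex 5.9 2.7 3.9
   vertex 4.6 2.0 5.7
  endloop
 endfacet
 facet normal 0.460 -0.813 0.358
  outer loop
   vertex 5.5 1.1 2.5
   vertex 4.6 2.0 5.7
   vertex 4.0 1.0 4.2
  endloop
 endfacet
 facet normal 0.292 -0.946 0.139
  outer loop
   vertex 5.5 1.1 2.5
   vertex 2.6 0.5 4.5
   vertex 3.9 0.4 1.1
  endloop
 endfacet
 facet normal 0.375 -0.884 0.279
  outer loop
   vertex 5.5 1.1 2.5
   vertex 4.0 1.0 4.2
   vertex 2.6 0.5 4.5
  endloop
 endfacet
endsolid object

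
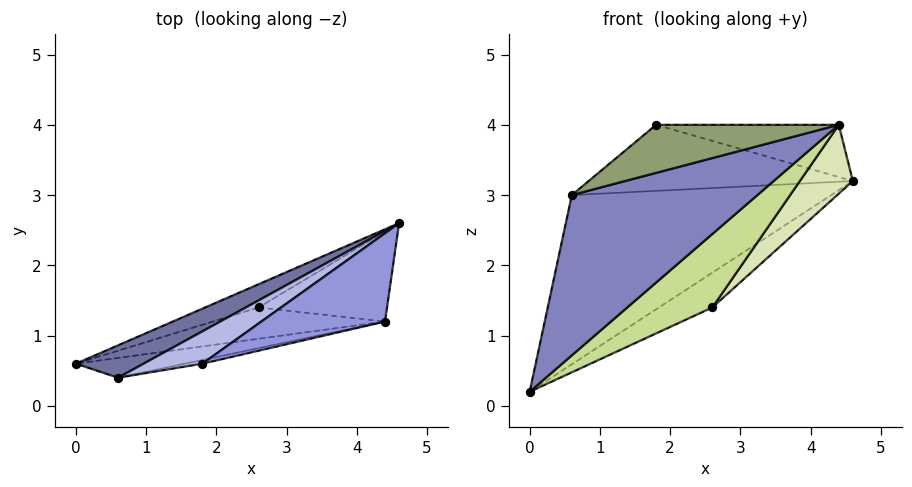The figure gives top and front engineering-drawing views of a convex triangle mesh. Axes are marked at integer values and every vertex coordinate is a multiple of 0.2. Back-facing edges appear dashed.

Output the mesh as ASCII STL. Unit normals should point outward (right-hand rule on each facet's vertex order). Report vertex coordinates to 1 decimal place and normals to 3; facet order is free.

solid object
 facet normal -0.482 0.861 0.165
  outer loop
   vertex 0.6 0.4 3.0
   vertex 4.6 2.6 3.2
   vertex 0.0 0.6 0.2
  endloop
 endfacet
 facet normal 0.234 -0.965 -0.119
  outer loop
   vertex 0.6 0.4 3.0
   vertex 0.0 0.6 0.2
   vertex 4.4 1.2 4.0
  endloop
 endfacet
 facet normal -0.117 0.505 0.855
  outer loop
   vertex 1.8 0.6 4.0
   vertex 4.4 1.2 4.0
   vertex 4.6 2.6 3.2
  endloop
 endfacet
 facet normal -0.459 0.798 0.391
  outer loop
   vertex 1.8 0.6 4.0
   vertex 4.6 2.6 3.2
   vertex 0.6 0.4 3.0
  endloop
 endfacet
 facet normal 0.224 -0.972 -0.075
  outer loop
   vertex 1.8 0.6 4.0
   vertex 0.6 0.4 3.0
   vertex 4.4 1.2 4.0
  endloop
 endfacet
 facet normal 0.000 0.832 -0.555
  outer loop
   vertex 2.6 1.4 1.4
   vertex 0.0 0.6 0.2
   vertex 4.6 2.6 3.2
  endloop
 endfacet
 facet normal 0.421 -0.835 -0.356
  outer loop
   vertex 2.6 1.4 1.4
   vertex 4.4 1.2 4.0
   vertex 0.0 0.6 0.2
  endloop
 endfacet
 facet normal 0.734 -0.413 -0.540
  outer loop
   vertex 2.6 1.4 1.4
   vertex 4.6 2.6 3.2
   vertex 4.4 1.2 4.0
  endloop
 endfacet
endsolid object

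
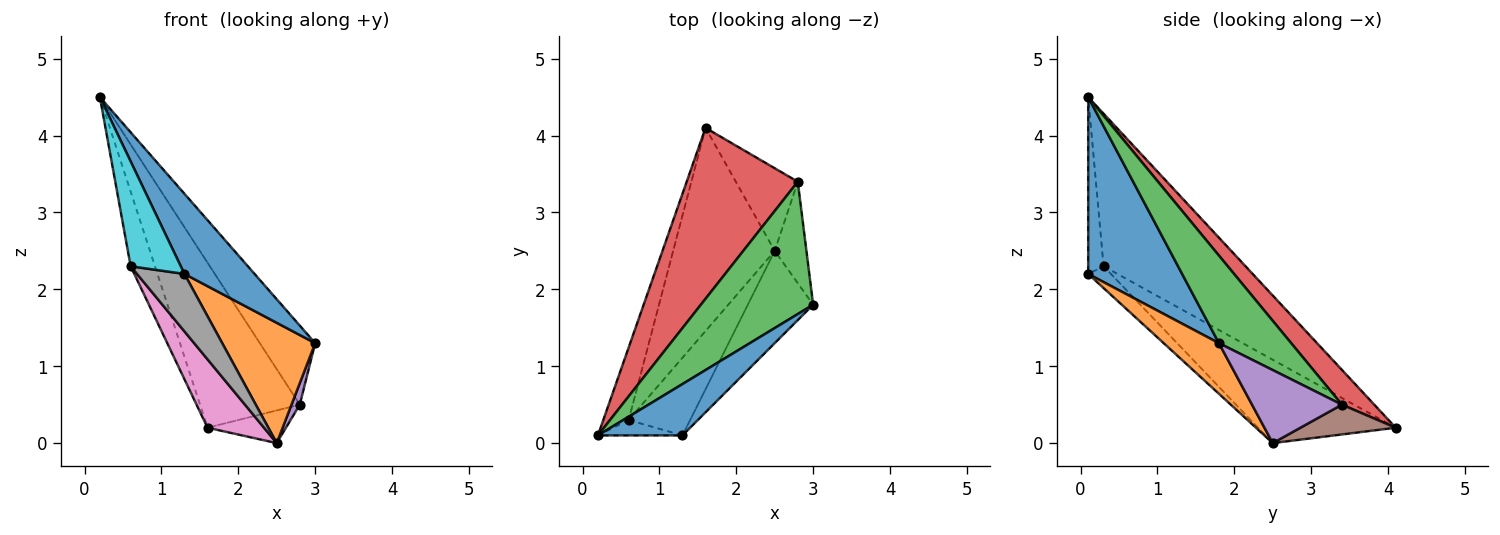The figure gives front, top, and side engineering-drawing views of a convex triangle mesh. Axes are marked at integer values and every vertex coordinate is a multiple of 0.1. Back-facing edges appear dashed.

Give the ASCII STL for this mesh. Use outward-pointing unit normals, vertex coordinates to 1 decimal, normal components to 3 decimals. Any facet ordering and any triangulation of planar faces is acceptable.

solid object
 facet normal 0.748 -0.559 0.358
  outer loop
   vertex 1.3 0.1 2.2
   vertex 3.0 1.8 1.3
   vertex 0.2 0.1 4.5
  endloop
 endfacet
 facet normal 0.426 -0.718 -0.550
  outer loop
   vertex 1.3 0.1 2.2
   vertex 2.5 2.5 0.0
   vertex 3.0 1.8 1.3
  endloop
 endfacet
 facet normal 0.556 0.426 0.713
  outer loop
   vertex 2.8 3.4 0.5
   vertex 0.2 0.1 4.5
   vertex 3.0 1.8 1.3
  endloop
 endfacet
 facet normal 0.220 0.678 0.702
  outer loop
   vertex 2.8 3.4 0.5
   vertex 1.6 4.1 0.2
   vertex 0.2 0.1 4.5
  endloop
 endfacet
 facet normal 0.914 -0.084 -0.397
  outer loop
   vertex 2.8 3.4 0.5
   vertex 3.0 1.8 1.3
   vertex 2.5 2.5 0.0
  endloop
 endfacet
 facet normal 0.408 0.336 -0.849
  outer loop
   vertex 2.8 3.4 0.5
   vertex 2.5 2.5 0.0
   vertex 1.6 4.1 0.2
  endloop
 endfacet
 facet normal -0.614 -0.252 -0.748
  outer loop
   vertex 0.6 0.3 2.3
   vertex 1.6 4.1 0.2
   vertex 2.5 2.5 0.0
  endloop
 endfacet
 facet normal -0.274 -0.572 -0.773
  outer loop
   vertex 0.6 0.3 2.3
   vertex 2.5 2.5 0.0
   vertex 1.3 0.1 2.2
  endloop
 endfacet
 facet normal -0.973 0.167 -0.162
  outer loop
   vertex 0.6 0.3 2.3
   vertex 0.2 0.1 4.5
   vertex 1.6 4.1 0.2
  endloop
 endfacet
 facet normal -0.290 -0.947 -0.139
  outer loop
   vertex 0.6 0.3 2.3
   vertex 1.3 0.1 2.2
   vertex 0.2 0.1 4.5
  endloop
 endfacet
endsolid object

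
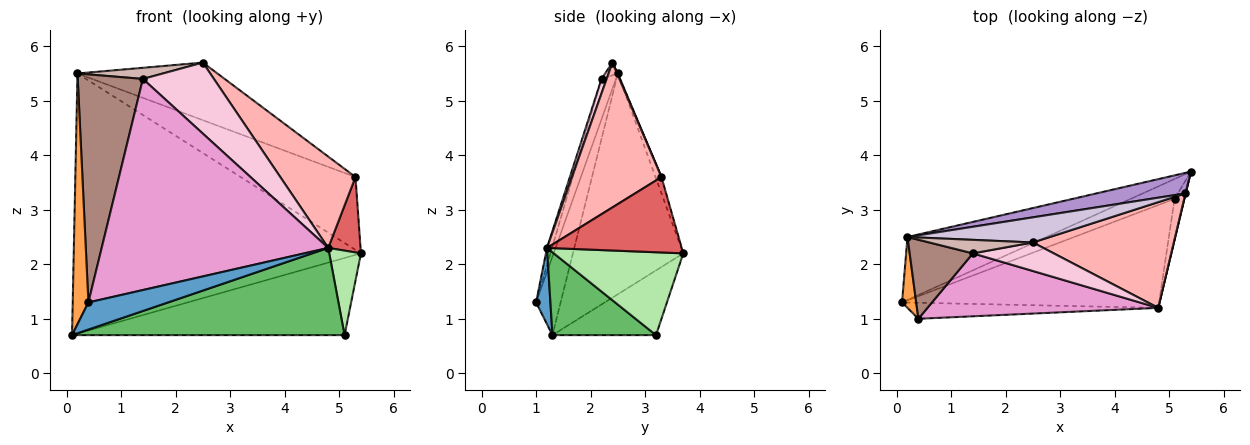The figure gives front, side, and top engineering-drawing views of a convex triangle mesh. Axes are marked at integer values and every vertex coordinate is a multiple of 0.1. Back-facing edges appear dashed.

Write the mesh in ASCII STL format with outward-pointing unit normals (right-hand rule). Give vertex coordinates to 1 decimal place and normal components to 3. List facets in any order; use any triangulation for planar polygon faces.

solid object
 facet normal 0.153 -0.851 -0.502
  outer loop
   vertex 4.8 1.2 2.3
   vertex 0.4 1.0 1.3
   vertex 0.1 1.3 0.7
  endloop
 endfacet
 facet normal -0.350 0.910 -0.220
  outer loop
   vertex 0.2 2.5 5.5
   vertex 5.4 3.7 2.2
   vertex 0.1 1.3 0.7
  endloop
 endfacet
 facet normal -0.833 -0.532 0.150
  outer loop
   vertex 0.2 2.5 5.5
   vertex 0.1 1.3 0.7
   vertex 0.4 1.0 1.3
  endloop
 endfacet
 facet normal -0.345 0.909 -0.234
  outer loop
   vertex 5.1 3.2 0.7
   vertex 0.1 1.3 0.7
   vertex 5.4 3.7 2.2
  endloop
 endfacet
 facet normal 0.239 -0.628 -0.741
  outer loop
   vertex 5.1 3.2 0.7
   vertex 4.8 1.2 2.3
   vertex 0.1 1.3 0.7
  endloop
 endfacet
 facet normal 0.965 -0.236 -0.114
  outer loop
   vertex 5.1 3.2 0.7
   vertex 5.4 3.7 2.2
   vertex 4.8 1.2 2.3
  endloop
 endfacet
 facet normal 0.972 -0.233 0.003
  outer loop
   vertex 5.3 3.3 3.6
   vertex 4.8 1.2 2.3
   vertex 5.4 3.7 2.2
  endloop
 endfacet
 facet normal 0.614 -0.516 0.597
  outer loop
   vertex 5.3 3.3 3.6
   vertex 2.5 2.4 5.7
   vertex 4.8 1.2 2.3
  endloop
 endfacet
 facet normal -0.050 0.961 0.271
  outer loop
   vertex 5.3 3.3 3.6
   vertex 5.4 3.7 2.2
   vertex 0.2 2.5 5.5
  endloop
 endfacet
 facet normal 0.005 0.917 0.400
  outer loop
   vertex 5.3 3.3 3.6
   vertex 0.2 2.5 5.5
   vertex 2.5 2.4 5.7
  endloop
 endfacet
 facet normal -0.205 -0.925 0.321
  outer loop
   vertex 1.4 2.2 5.4
   vertex 0.2 2.5 5.5
   vertex 0.4 1.0 1.3
  endloop
 endfacet
 facet normal -0.094 -0.633 0.768
  outer loop
   vertex 1.4 2.2 5.4
   vertex 2.5 2.4 5.7
   vertex 0.2 2.5 5.5
  endloop
 endfacet
 facet normal -0.021 -0.958 0.286
  outer loop
   vertex 1.4 2.2 5.4
   vertex 0.4 1.0 1.3
   vertex 4.8 1.2 2.3
  endloop
 endfacet
 facet normal 0.067 -0.926 0.372
  outer loop
   vertex 1.4 2.2 5.4
   vertex 4.8 1.2 2.3
   vertex 2.5 2.4 5.7
  endloop
 endfacet
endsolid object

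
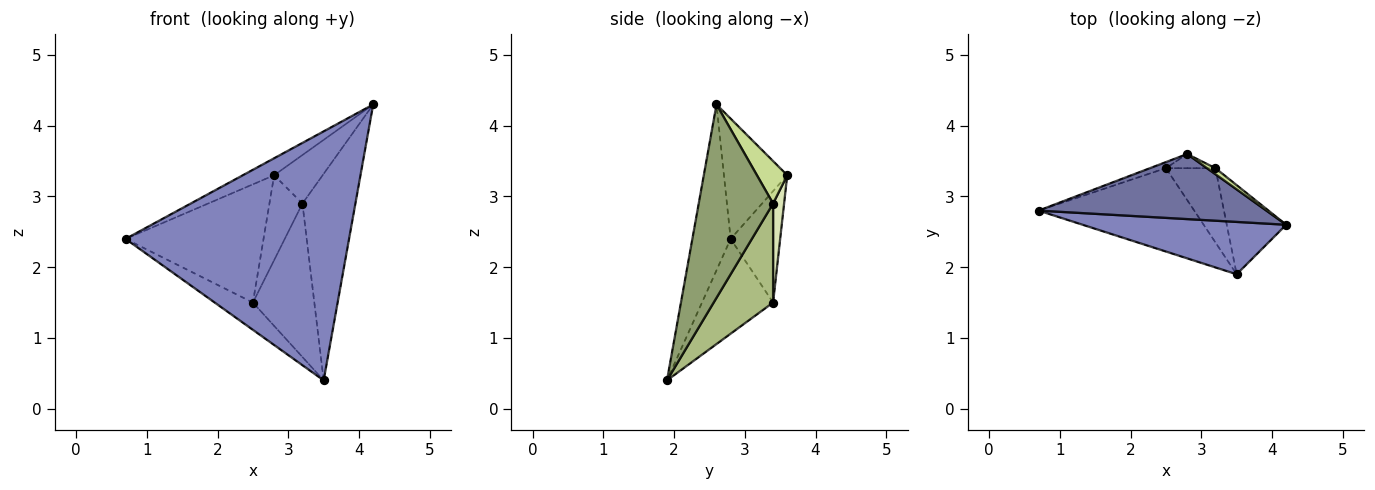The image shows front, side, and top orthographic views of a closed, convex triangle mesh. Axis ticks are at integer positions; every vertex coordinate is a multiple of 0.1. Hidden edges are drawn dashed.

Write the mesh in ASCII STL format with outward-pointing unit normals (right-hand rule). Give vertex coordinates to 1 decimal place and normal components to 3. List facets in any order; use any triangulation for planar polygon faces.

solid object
 facet normal -0.455 0.225 0.862
  outer loop
   vertex 2.8 3.6 3.3
   vertex 0.7 2.8 2.4
   vertex 4.2 2.6 4.3
  endloop
 endfacet
 facet normal -0.165 -0.965 0.203
  outer loop
   vertex 3.5 1.9 0.4
   vertex 4.2 2.6 4.3
   vertex 0.7 2.8 2.4
  endloop
 endfacet
 facet normal -0.337 0.940 -0.048
  outer loop
   vertex 2.5 3.4 1.5
   vertex 0.7 2.8 2.4
   vertex 2.8 3.6 3.3
  endloop
 endfacet
 facet normal -0.501 0.269 -0.823
  outer loop
   vertex 2.5 3.4 1.5
   vertex 3.5 1.9 0.4
   vertex 0.7 2.8 2.4
  endloop
 endfacet
 facet normal 0.790 0.563 -0.243
  outer loop
   vertex 3.2 3.4 2.9
   vertex 4.2 2.6 4.3
   vertex 3.5 1.9 0.4
  endloop
 endfacet
 facet normal 0.657 0.679 -0.328
  outer loop
   vertex 3.2 3.4 2.9
   vertex 3.5 1.9 0.4
   vertex 2.5 3.4 1.5
  endloop
 endfacet
 facet normal 0.527 0.843 0.105
  outer loop
   vertex 3.2 3.4 2.9
   vertex 2.8 3.6 3.3
   vertex 4.2 2.6 4.3
  endloop
 endfacet
 facet normal 0.312 0.937 -0.156
  outer loop
   vertex 3.2 3.4 2.9
   vertex 2.5 3.4 1.5
   vertex 2.8 3.6 3.3
  endloop
 endfacet
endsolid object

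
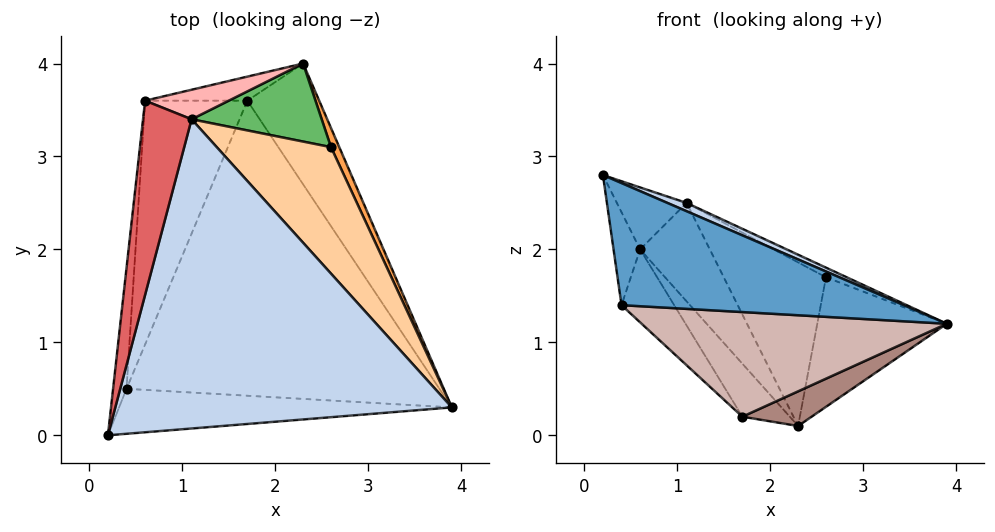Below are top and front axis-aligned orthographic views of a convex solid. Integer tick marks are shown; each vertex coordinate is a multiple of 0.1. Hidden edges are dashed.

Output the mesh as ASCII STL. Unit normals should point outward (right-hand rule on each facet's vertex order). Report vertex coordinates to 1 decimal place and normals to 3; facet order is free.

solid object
 facet normal -0.073 -0.936 -0.345
  outer loop
   vertex 0.4 0.5 1.4
   vertex 3.9 0.3 1.2
   vertex 0.2 0.0 2.8
  endloop
 endfacet
 facet normal 0.398 -0.025 0.917
  outer loop
   vertex 1.1 3.4 2.5
   vertex 0.2 0.0 2.8
   vertex 3.9 0.3 1.2
  endloop
 endfacet
 facet normal 0.909 0.411 0.061
  outer loop
   vertex 2.6 3.1 1.7
   vertex 3.9 0.3 1.2
   vertex 2.3 4.0 0.1
  endloop
 endfacet
 facet normal 0.480 0.067 0.875
  outer loop
   vertex 2.6 3.1 1.7
   vertex 1.1 3.4 2.5
   vertex 3.9 0.3 1.2
  endloop
 endfacet
 facet normal 0.380 0.835 0.399
  outer loop
   vertex 2.6 3.1 1.7
   vertex 2.3 4.0 0.1
   vertex 1.1 3.4 2.5
  endloop
 endfacet
 facet normal -0.990 0.085 -0.111
  outer loop
   vertex 0.6 3.6 2.0
   vertex 0.4 0.5 1.4
   vertex 0.2 0.0 2.8
  endloop
 endfacet
 facet normal -0.639 0.234 0.733
  outer loop
   vertex 0.6 3.6 2.0
   vertex 0.2 0.0 2.8
   vertex 1.1 3.4 2.5
  endloop
 endfacet
 facet normal 0.095 0.953 0.286
  outer loop
   vertex 0.6 3.6 2.0
   vertex 1.1 3.4 2.5
   vertex 2.3 4.0 0.1
  endloop
 endfacet
 facet normal -0.560 0.754 -0.342
  outer loop
   vertex 1.7 3.6 0.2
   vertex 0.6 3.6 2.0
   vertex 2.3 4.0 0.1
  endloop
 endfacet
 facet normal -0.843 0.154 -0.515
  outer loop
   vertex 1.7 3.6 0.2
   vertex 0.4 0.5 1.4
   vertex 0.6 3.6 2.0
  endloop
 endfacet
 facet normal 0.024 -0.276 -0.961
  outer loop
   vertex 1.7 3.6 0.2
   vertex 2.3 4.0 0.1
   vertex 3.9 0.3 1.2
  endloop
 endfacet
 facet normal -0.073 -0.333 -0.940
  outer loop
   vertex 1.7 3.6 0.2
   vertex 3.9 0.3 1.2
   vertex 0.4 0.5 1.4
  endloop
 endfacet
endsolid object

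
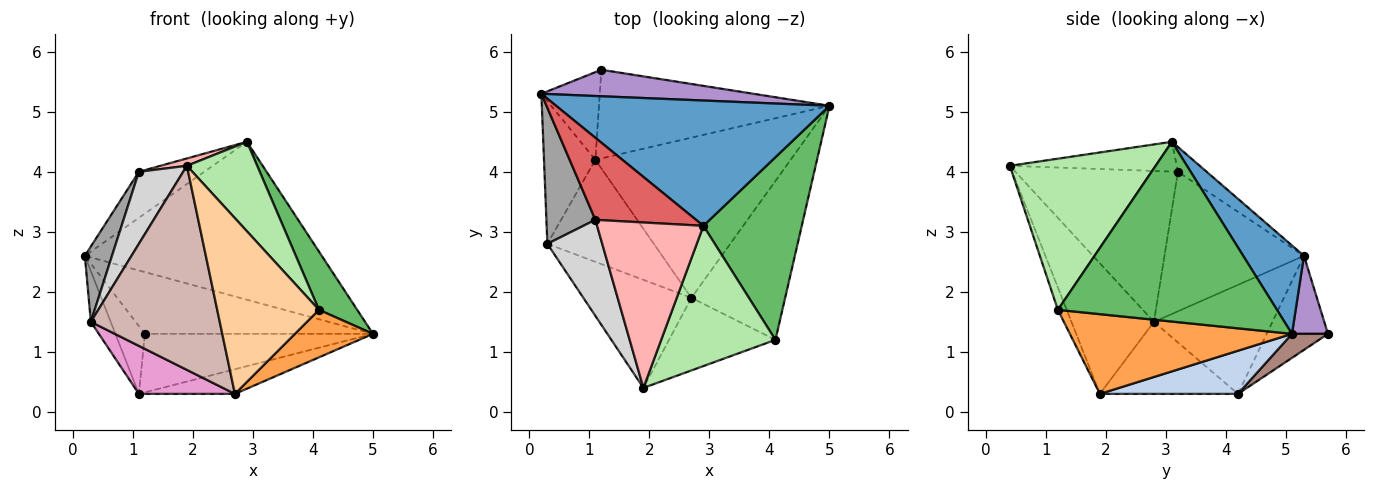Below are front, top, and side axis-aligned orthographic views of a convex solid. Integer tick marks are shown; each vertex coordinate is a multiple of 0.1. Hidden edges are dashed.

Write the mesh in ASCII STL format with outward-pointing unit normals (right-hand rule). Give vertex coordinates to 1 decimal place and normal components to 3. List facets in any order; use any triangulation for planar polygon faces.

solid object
 facet normal 0.197 0.768 0.609
  outer loop
   vertex 2.9 3.1 4.5
   vertex 5.0 5.1 1.3
   vertex 0.2 5.3 2.6
  endloop
 endfacet
 facet normal 0.213 0.148 -0.966
  outer loop
   vertex 1.1 4.2 0.3
   vertex 5.0 5.1 1.3
   vertex 2.7 1.9 0.3
  endloop
 endfacet
 facet normal 0.632 -0.222 -0.743
  outer loop
   vertex 4.1 1.2 1.7
   vertex 2.7 1.9 0.3
   vertex 5.0 5.1 1.3
  endloop
 endfacet
 facet normal -0.080 -0.921 -0.381
  outer loop
   vertex 4.1 1.2 1.7
   vertex 1.9 0.4 4.1
   vertex 2.7 1.9 0.3
  endloop
 endfacet
 facet normal 0.867 -0.151 0.474
  outer loop
   vertex 4.1 1.2 1.7
   vertex 5.0 5.1 1.3
   vertex 2.9 3.1 4.5
  endloop
 endfacet
 facet normal 0.745 -0.359 0.563
  outer loop
   vertex 4.1 1.2 1.7
   vertex 2.9 3.1 4.5
   vertex 1.9 0.4 4.1
  endloop
 endfacet
 facet normal -0.210 0.478 0.853
  outer loop
   vertex 1.1 3.2 4.0
   vertex 2.9 3.1 4.5
   vertex 0.2 5.3 2.6
  endloop
 endfacet
 facet normal -0.270 -0.043 0.962
  outer loop
   vertex 1.1 3.2 4.0
   vertex 1.9 0.4 4.1
   vertex 2.9 3.1 4.5
  endloop
 endfacet
 facet normal 0.144 0.909 0.390
  outer loop
   vertex 1.2 5.7 1.3
   vertex 0.2 5.3 2.6
   vertex 5.0 5.1 1.3
  endloop
 endfacet
 facet normal -0.786 0.378 -0.489
  outer loop
   vertex 1.2 5.7 1.3
   vertex 1.1 4.2 0.3
   vertex 0.2 5.3 2.6
  endloop
 endfacet
 facet normal 0.087 0.549 -0.832
  outer loop
   vertex 1.2 5.7 1.3
   vertex 5.0 5.1 1.3
   vertex 1.1 4.2 0.3
  endloop
 endfacet
 facet normal -0.492 -0.769 -0.407
  outer loop
   vertex 0.3 2.8 1.5
   vertex 2.7 1.9 0.3
   vertex 1.9 0.4 4.1
  endloop
 endfacet
 facet normal -0.522 -0.363 -0.772
  outer loop
   vertex 0.3 2.8 1.5
   vertex 1.1 4.2 0.3
   vertex 2.7 1.9 0.3
  endloop
 endfacet
 facet normal -0.894 0.150 -0.422
  outer loop
   vertex 0.3 2.8 1.5
   vertex 0.2 5.3 2.6
   vertex 1.1 4.2 0.3
  endloop
 endfacet
 facet normal -0.928 -0.180 0.326
  outer loop
   vertex 0.3 2.8 1.5
   vertex 1.1 3.2 4.0
   vertex 0.2 5.3 2.6
  endloop
 endfacet
 facet normal -0.910 -0.248 0.331
  outer loop
   vertex 0.3 2.8 1.5
   vertex 1.9 0.4 4.1
   vertex 1.1 3.2 4.0
  endloop
 endfacet
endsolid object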